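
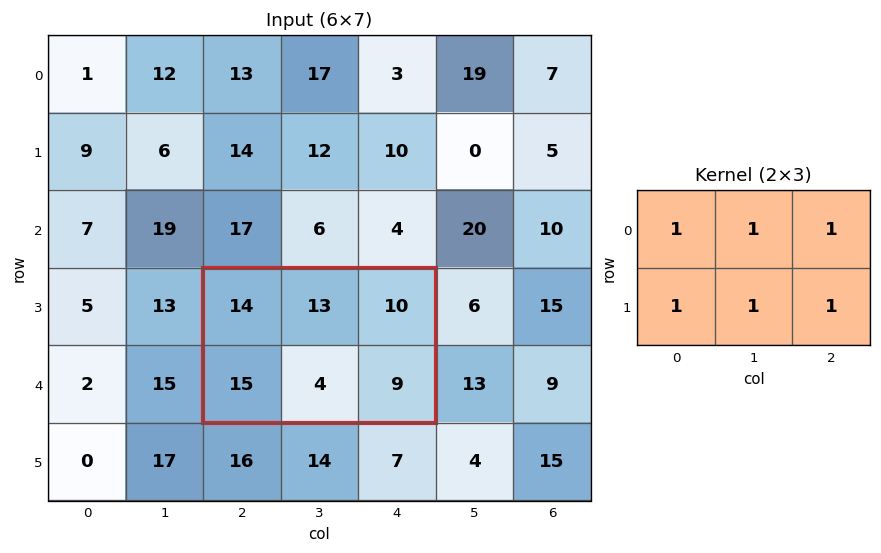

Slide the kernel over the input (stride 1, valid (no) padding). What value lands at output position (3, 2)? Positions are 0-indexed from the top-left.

65

The receptive field on the input at this output position is [14 13 10 / 15 4 9]. Elementwise product with the kernel and sum: 14·1 + 13·1 + 10·1 + 15·1 + 4·1 + 9·1.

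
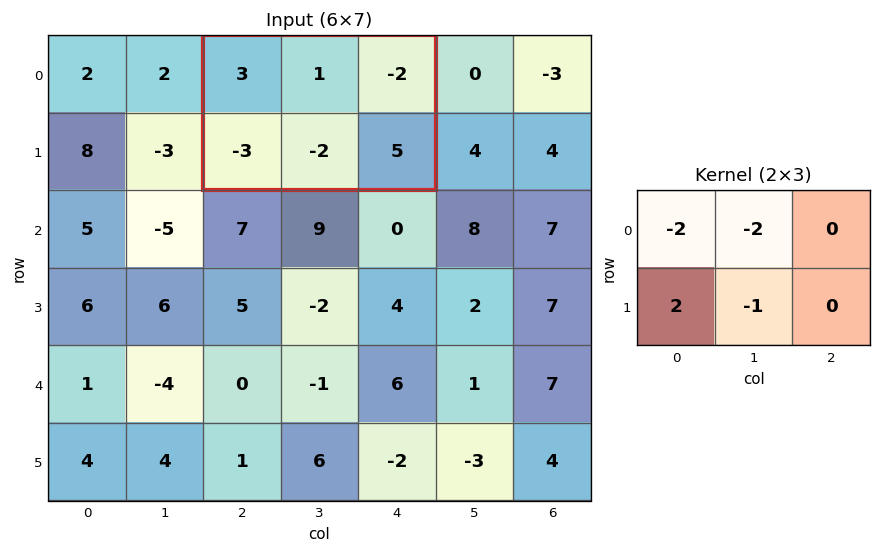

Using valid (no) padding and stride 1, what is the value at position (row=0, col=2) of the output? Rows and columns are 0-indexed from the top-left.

-12

The receptive field on the input at this output position is [3 1 -2 / -3 -2 5]. Elementwise product with the kernel and sum: 3·-2 + 1·-2 + -3·2 + -2·-1.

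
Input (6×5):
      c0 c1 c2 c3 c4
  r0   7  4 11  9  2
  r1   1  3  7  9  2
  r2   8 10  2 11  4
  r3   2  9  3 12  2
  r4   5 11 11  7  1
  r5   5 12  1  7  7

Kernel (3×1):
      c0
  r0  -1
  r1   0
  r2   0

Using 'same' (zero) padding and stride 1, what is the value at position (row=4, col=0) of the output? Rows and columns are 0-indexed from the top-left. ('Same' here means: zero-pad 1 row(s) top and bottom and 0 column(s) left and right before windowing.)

-2

The receptive field on the zero-padded input at this output position is [2 / 5 / 5]. Elementwise product with the kernel and sum: 2·-1.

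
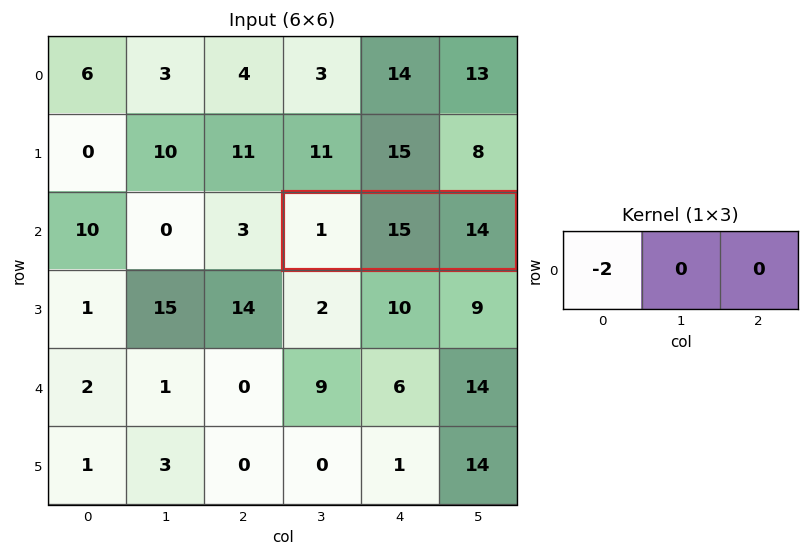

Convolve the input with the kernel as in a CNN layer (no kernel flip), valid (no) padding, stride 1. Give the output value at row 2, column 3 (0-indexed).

-2

The receptive field on the input at this output position is [1 15 14]. Elementwise product with the kernel and sum: 1·-2.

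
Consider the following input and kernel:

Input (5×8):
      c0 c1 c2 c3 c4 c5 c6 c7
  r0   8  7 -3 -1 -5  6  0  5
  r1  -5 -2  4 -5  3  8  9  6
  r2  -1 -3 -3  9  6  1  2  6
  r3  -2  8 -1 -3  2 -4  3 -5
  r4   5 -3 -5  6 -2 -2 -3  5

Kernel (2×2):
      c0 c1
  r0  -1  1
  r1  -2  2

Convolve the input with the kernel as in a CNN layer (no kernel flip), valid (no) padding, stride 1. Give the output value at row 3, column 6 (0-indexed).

8

The receptive field on the input at this output position is [3 -5 / -3 5]. Elementwise product with the kernel and sum: 3·-1 + -5·1 + -3·-2 + 5·2.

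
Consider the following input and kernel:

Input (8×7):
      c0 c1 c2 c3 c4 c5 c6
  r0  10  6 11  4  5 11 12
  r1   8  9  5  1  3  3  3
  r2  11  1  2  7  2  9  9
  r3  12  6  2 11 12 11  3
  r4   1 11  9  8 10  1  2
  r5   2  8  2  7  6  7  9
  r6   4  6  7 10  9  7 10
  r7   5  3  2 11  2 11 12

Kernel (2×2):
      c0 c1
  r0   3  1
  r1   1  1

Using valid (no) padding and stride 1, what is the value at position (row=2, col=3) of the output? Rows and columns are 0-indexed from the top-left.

The receptive field on the input at this output position is [7 2 / 11 12]. Elementwise product with the kernel and sum: 7·3 + 2·1 + 11·1 + 12·1.

46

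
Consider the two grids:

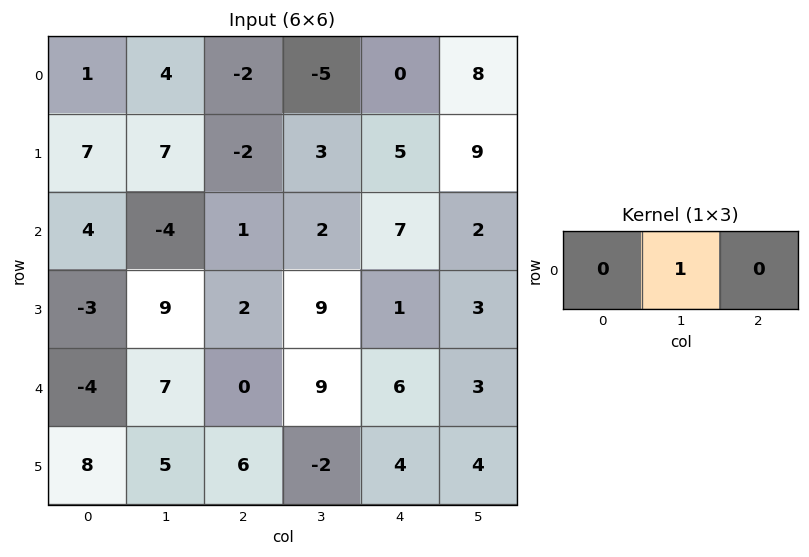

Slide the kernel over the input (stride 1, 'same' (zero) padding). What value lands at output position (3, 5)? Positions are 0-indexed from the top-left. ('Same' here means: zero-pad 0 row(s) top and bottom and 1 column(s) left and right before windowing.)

3

The receptive field on the zero-padded input at this output position is [1 3 0]. Elementwise product with the kernel and sum: 3·1.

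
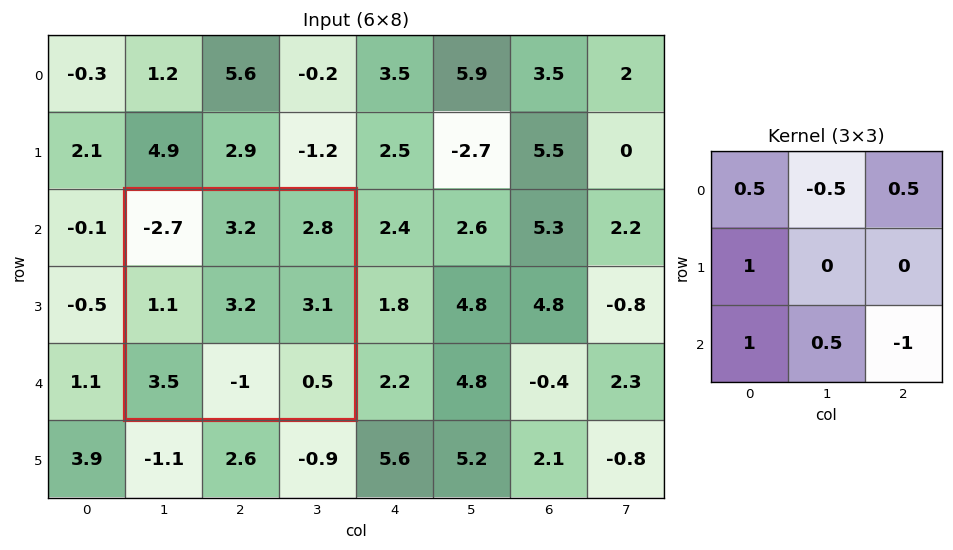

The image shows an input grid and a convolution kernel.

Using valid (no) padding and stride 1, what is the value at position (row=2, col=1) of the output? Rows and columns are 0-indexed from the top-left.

2.05

The receptive field on the input at this output position is [-2.7 3.2 2.8 / 1.1 3.2 3.1 / 3.5 -1 0.5]. Elementwise product with the kernel and sum: -2.7·0.5 + 3.2·-0.5 + 2.8·0.5 + 1.1·1 + 3.5·1 + -1·0.5 + 0.5·-1.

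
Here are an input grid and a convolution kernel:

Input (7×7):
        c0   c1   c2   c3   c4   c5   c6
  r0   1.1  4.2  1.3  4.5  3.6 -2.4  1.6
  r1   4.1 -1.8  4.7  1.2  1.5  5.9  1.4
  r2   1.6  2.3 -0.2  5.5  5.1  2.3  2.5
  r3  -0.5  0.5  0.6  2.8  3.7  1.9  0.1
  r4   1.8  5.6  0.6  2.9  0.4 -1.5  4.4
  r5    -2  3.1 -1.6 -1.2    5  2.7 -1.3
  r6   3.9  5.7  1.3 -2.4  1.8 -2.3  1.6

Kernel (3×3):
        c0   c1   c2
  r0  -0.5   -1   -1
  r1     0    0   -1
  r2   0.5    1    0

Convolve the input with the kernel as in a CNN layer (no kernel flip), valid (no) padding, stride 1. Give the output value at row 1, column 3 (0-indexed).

-5.2

The receptive field on the input at this output position is [1.2 1.5 5.9 / 5.5 5.1 2.3 / 2.8 3.7 1.9]. Elementwise product with the kernel and sum: 1.2·-0.5 + 1.5·-1 + 5.9·-1 + 2.3·-1 + 2.8·0.5 + 3.7·1.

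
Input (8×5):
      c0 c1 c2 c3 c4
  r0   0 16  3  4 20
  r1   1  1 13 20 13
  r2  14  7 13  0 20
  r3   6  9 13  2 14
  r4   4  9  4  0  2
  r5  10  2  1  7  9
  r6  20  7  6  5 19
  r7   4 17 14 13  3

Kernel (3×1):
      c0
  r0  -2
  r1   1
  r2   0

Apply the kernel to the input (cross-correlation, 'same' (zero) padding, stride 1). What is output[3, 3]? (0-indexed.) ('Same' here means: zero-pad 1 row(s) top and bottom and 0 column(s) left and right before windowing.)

2

The receptive field on the zero-padded input at this output position is [0 / 2 / 0]. Elementwise product with the kernel and sum: 0·-2 + 2·1.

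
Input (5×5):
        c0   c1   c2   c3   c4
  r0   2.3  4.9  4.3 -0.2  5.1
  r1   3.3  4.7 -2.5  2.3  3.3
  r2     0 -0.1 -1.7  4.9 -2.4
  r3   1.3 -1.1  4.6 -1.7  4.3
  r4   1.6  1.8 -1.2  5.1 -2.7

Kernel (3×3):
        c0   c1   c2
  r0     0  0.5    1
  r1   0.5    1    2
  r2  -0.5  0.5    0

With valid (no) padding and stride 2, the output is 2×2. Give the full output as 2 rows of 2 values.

Output[0,0]: The receptive field on the input at this output position is [2.3 4.9 4.3 / 3.3 4.7 -2.5 / 0 -0.1 -1.7]. Elementwise product with the kernel and sum: 4.9·0.5 + 4.3·1 + 3.3·0.5 + 4.7·1 + -2.5·2 + 0·-0.5 + -0.1·0.5.
Output[0,1]: The receptive field on the input at this output position is [4.3 -0.2 5.1 / -2.5 2.3 3.3 / -1.7 4.9 -2.4]. Elementwise product with the kernel and sum: -0.2·0.5 + 5.1·1 + -2.5·0.5 + 2.3·1 + 3.3·2 + -1.7·-0.5 + 4.9·0.5.

8.05 15.95
7.1 12.4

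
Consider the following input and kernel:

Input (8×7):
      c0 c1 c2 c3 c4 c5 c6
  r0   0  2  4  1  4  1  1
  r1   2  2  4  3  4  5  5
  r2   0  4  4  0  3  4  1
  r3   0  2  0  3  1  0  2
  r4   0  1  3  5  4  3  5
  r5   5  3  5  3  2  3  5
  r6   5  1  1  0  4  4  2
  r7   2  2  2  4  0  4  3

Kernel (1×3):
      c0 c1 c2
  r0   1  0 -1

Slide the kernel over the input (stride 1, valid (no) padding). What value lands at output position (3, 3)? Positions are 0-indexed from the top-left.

The receptive field on the input at this output position is [3 1 0]. Elementwise product with the kernel and sum: 3·1 + 0·-1.

3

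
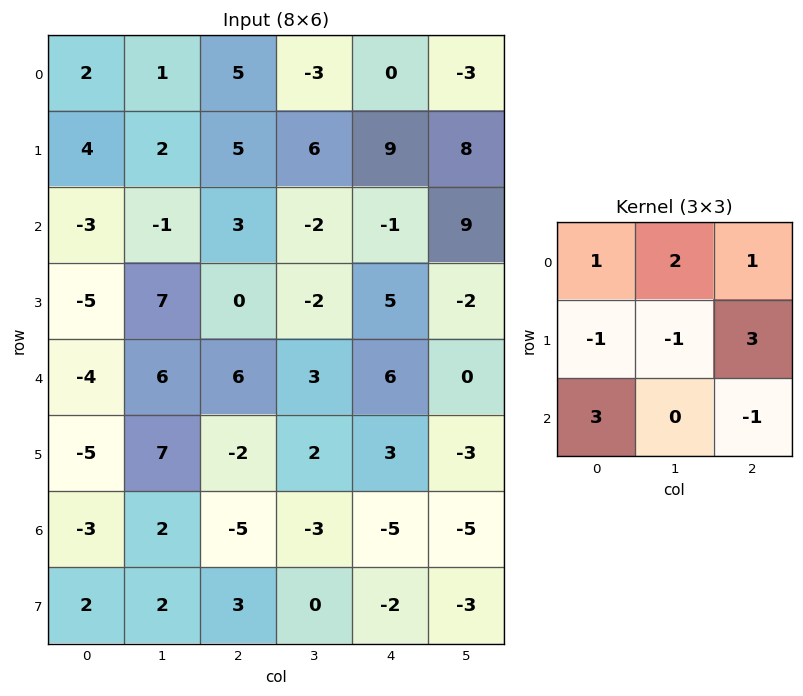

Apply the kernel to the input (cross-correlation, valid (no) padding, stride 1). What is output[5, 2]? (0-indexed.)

9

The receptive field on the input at this output position is [-2 2 3 / -5 -3 -5 / 3 0 -2]. Elementwise product with the kernel and sum: -2·1 + 2·2 + 3·1 + -5·-1 + -3·-1 + -5·3 + 3·3 + -2·-1.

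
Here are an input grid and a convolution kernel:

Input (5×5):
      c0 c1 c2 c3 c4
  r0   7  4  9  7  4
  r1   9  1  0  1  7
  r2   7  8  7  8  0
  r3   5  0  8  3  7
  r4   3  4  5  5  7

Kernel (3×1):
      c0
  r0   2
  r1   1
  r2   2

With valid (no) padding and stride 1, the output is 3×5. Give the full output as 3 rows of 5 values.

37 25 32 31 15
35 10 23 16 28
25 24 32 29 21

Output[0,0]: The receptive field on the input at this output position is [7 / 9 / 7]. Elementwise product with the kernel and sum: 7·2 + 9·1 + 7·2.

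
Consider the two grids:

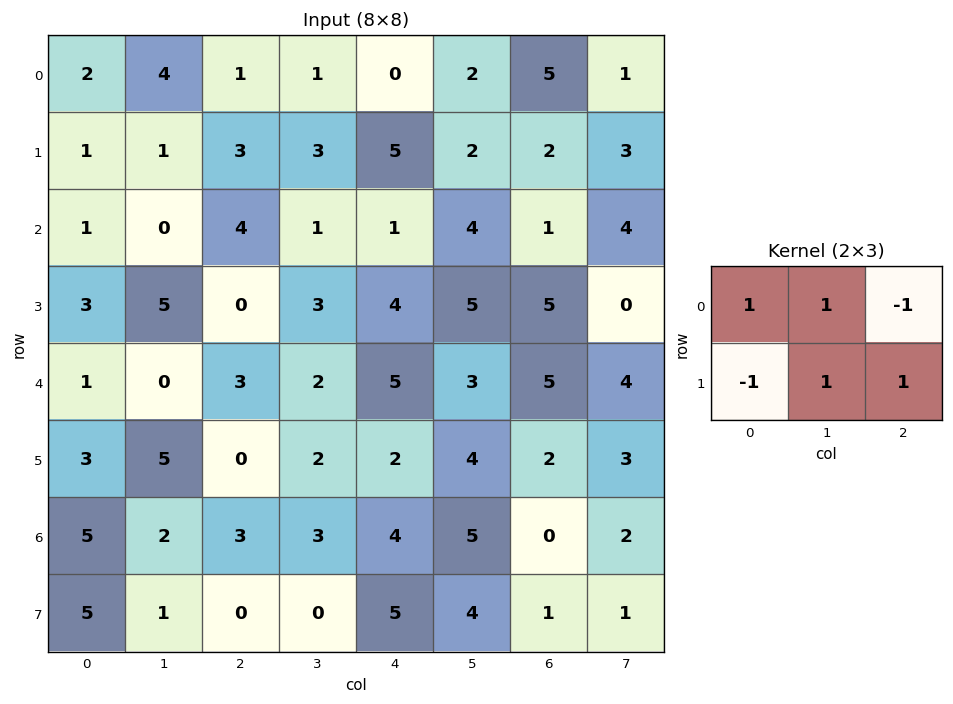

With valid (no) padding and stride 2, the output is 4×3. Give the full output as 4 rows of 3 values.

Output[0,0]: The receptive field on the input at this output position is [2 4 1 / 1 1 3]. Elementwise product with the kernel and sum: 2·1 + 4·1 + 1·-1 + 1·-1 + 1·1 + 3·1.
Output[0,1]: The receptive field on the input at this output position is [1 1 0 / 3 3 5]. Elementwise product with the kernel and sum: 1·1 + 1·1 + 0·-1 + 3·-1 + 3·1 + 5·1.

8 7 -4
-1 11 10
0 4 7
0 7 9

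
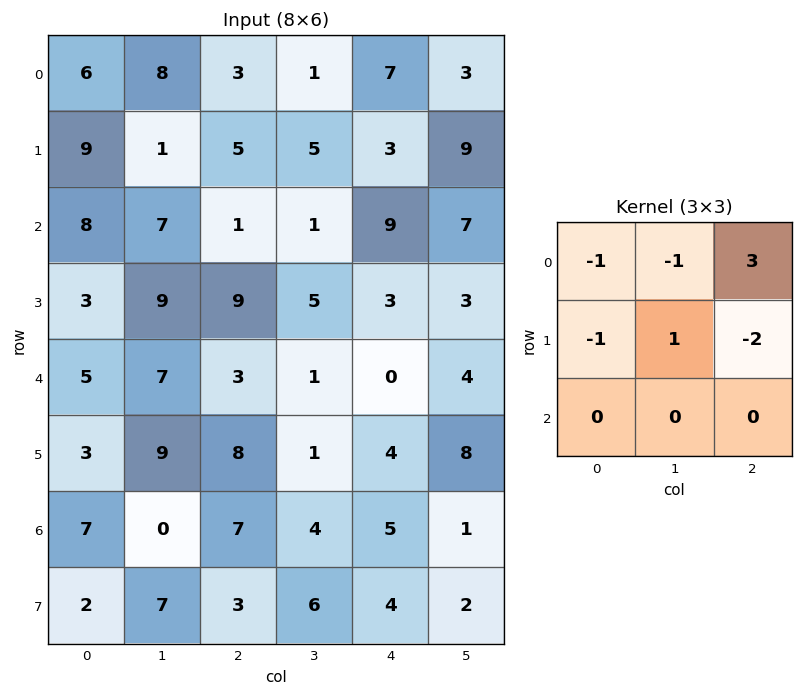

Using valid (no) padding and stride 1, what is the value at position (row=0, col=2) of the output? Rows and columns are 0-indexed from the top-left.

11

The receptive field on the input at this output position is [3 1 7 / 5 5 3 / 1 1 9]. Elementwise product with the kernel and sum: 3·-1 + 1·-1 + 7·3 + 5·-1 + 5·1 + 3·-2.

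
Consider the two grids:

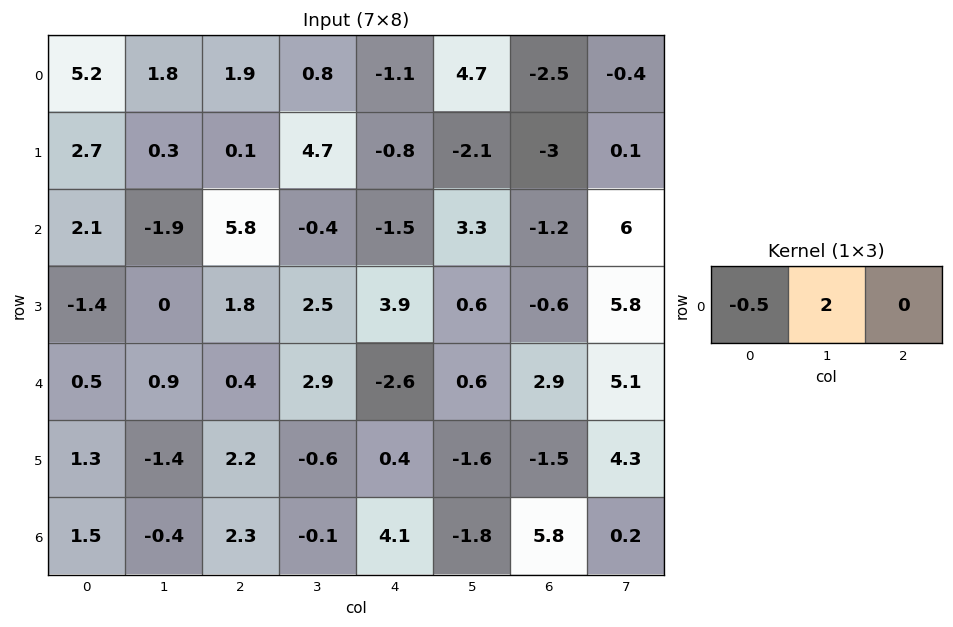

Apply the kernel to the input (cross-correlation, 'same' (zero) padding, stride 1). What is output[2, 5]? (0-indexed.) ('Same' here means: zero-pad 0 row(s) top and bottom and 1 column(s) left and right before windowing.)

7.35

The receptive field on the zero-padded input at this output position is [-1.5 3.3 -1.2]. Elementwise product with the kernel and sum: -1.5·-0.5 + 3.3·2.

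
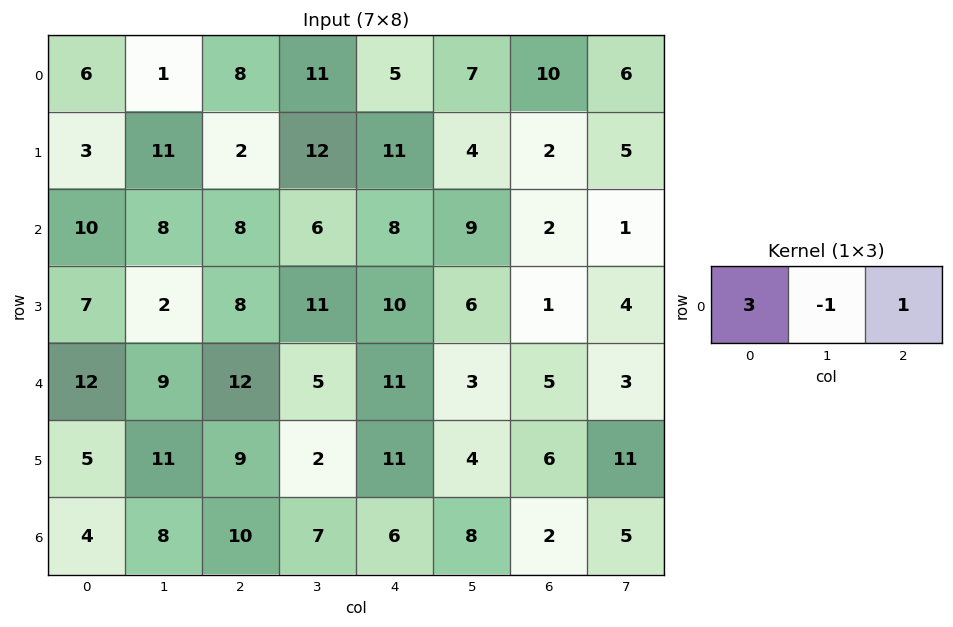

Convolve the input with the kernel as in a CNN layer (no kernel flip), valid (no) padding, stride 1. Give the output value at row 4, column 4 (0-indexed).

The receptive field on the input at this output position is [11 3 5]. Elementwise product with the kernel and sum: 11·3 + 3·-1 + 5·1.

35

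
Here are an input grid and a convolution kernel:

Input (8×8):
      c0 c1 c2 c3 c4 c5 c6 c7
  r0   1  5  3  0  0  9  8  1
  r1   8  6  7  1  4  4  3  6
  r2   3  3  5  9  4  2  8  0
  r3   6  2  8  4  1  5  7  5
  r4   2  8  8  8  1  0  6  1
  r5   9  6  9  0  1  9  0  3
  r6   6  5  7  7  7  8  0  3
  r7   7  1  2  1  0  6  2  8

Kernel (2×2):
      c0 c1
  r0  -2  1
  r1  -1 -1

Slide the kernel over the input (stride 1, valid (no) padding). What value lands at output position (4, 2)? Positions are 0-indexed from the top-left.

-17

The receptive field on the input at this output position is [8 8 / 9 0]. Elementwise product with the kernel and sum: 8·-2 + 8·1 + 9·-1 + 0·-1.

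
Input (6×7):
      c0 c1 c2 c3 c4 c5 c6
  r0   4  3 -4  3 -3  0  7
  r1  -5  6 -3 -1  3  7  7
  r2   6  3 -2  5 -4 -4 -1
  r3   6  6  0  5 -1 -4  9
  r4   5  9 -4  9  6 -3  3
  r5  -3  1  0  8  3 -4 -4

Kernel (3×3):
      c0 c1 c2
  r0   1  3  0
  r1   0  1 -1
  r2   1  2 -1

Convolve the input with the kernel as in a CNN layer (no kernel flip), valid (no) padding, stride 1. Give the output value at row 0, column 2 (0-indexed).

13

The receptive field on the input at this output position is [-4 3 -3 / -3 -1 3 / -2 5 -4]. Elementwise product with the kernel and sum: -4·1 + 3·3 + -1·1 + 3·-1 + -2·1 + 5·2 + -4·-1.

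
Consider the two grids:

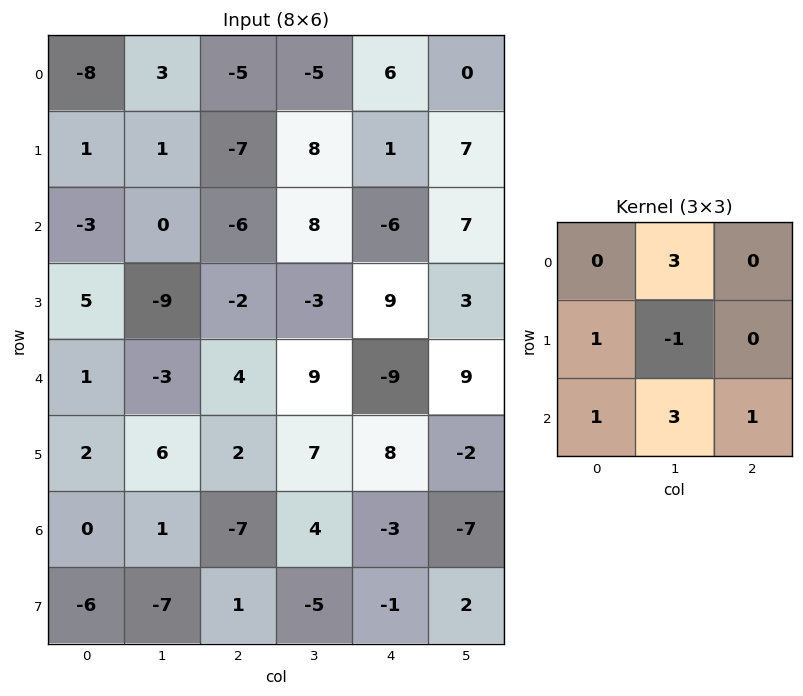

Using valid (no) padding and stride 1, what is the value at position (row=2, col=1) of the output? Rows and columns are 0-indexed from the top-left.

The receptive field on the input at this output position is [0 -6 8 / -9 -2 -3 / -3 4 9]. Elementwise product with the kernel and sum: -6·3 + -9·1 + -2·-1 + -3·1 + 4·3 + 9·1.

-7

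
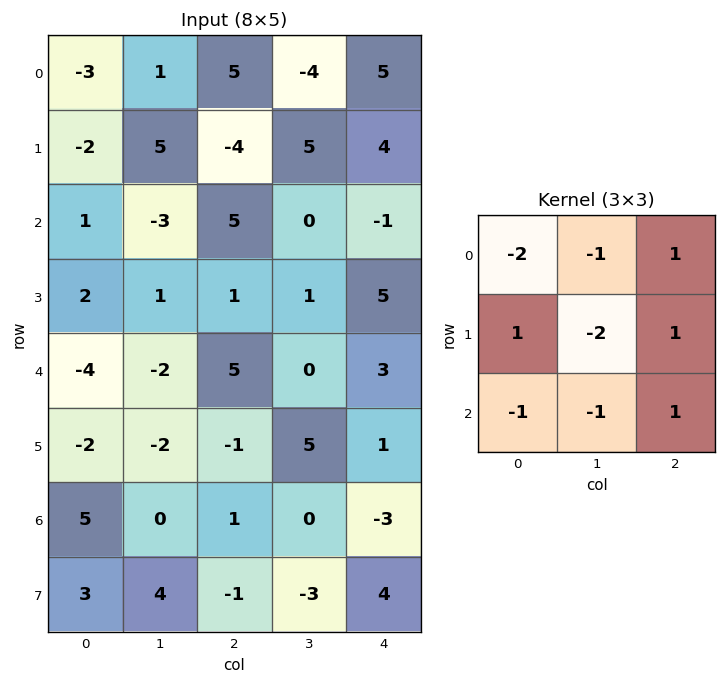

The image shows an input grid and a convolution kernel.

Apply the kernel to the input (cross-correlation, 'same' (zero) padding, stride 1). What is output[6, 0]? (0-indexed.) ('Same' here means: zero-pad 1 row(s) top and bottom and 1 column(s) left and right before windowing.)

-9

The receptive field on the zero-padded input at this output position is [0 -2 -2 / 0 5 0 / 0 3 4]. Elementwise product with the kernel and sum: 0·-2 + -2·-1 + -2·1 + 0·1 + 5·-2 + 0·1 + 0·-1 + 3·-1 + 4·1.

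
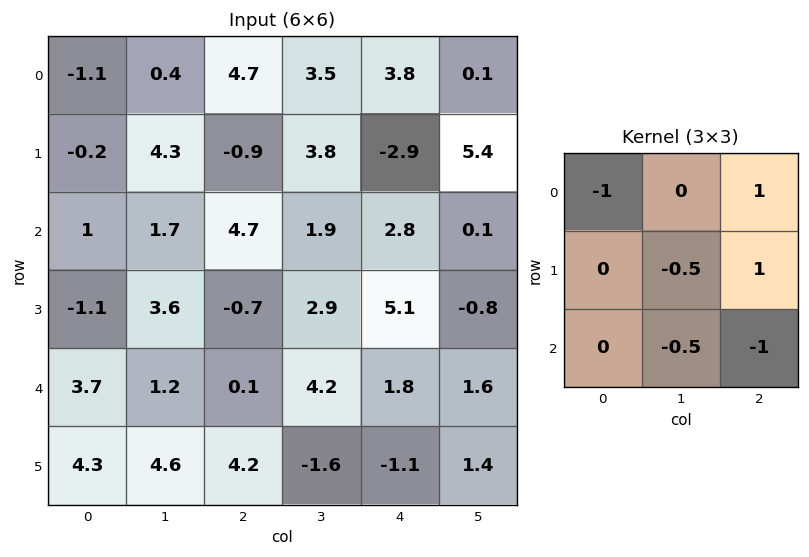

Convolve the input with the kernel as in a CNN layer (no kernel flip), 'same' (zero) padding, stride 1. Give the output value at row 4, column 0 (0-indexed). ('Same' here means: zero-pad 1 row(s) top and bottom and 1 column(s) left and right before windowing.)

The receptive field on the zero-padded input at this output position is [0 -1.1 3.6 / 0 3.7 1.2 / 0 4.3 4.6]. Elementwise product with the kernel and sum: 0·-1 + 3.6·1 + 3.7·-0.5 + 1.2·1 + 4.3·-0.5 + 4.6·-1.

-3.8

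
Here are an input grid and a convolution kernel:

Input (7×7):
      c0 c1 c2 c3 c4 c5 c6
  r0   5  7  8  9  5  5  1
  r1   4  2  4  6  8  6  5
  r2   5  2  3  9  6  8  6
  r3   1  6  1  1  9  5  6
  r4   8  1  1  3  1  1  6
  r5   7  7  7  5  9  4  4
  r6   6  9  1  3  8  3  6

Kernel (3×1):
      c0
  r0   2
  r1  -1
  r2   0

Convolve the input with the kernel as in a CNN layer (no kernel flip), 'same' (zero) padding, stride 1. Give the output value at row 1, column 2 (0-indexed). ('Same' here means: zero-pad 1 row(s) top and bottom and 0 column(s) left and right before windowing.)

The receptive field on the zero-padded input at this output position is [8 / 4 / 3]. Elementwise product with the kernel and sum: 8·2 + 4·-1.

12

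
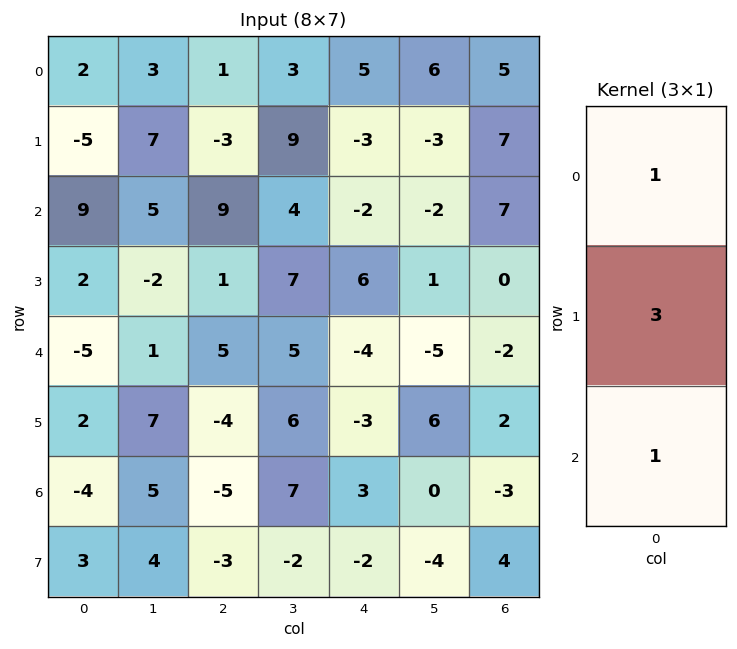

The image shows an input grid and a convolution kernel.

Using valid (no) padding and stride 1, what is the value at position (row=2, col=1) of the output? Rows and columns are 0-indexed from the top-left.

The receptive field on the input at this output position is [5 / -2 / 1]. Elementwise product with the kernel and sum: 5·1 + -2·3 + 1·1.

0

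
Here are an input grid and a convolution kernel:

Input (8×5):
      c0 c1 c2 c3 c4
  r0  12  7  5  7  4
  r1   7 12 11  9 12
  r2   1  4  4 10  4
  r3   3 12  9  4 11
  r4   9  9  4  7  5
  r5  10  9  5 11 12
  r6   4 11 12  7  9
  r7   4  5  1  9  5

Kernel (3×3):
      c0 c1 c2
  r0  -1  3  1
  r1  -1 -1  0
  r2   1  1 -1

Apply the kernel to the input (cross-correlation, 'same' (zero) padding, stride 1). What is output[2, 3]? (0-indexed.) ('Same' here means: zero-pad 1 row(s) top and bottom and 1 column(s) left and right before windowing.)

16

The receptive field on the zero-padded input at this output position is [11 9 12 / 4 10 4 / 9 4 11]. Elementwise product with the kernel and sum: 11·-1 + 9·3 + 12·1 + 4·-1 + 10·-1 + 9·1 + 4·1 + 11·-1.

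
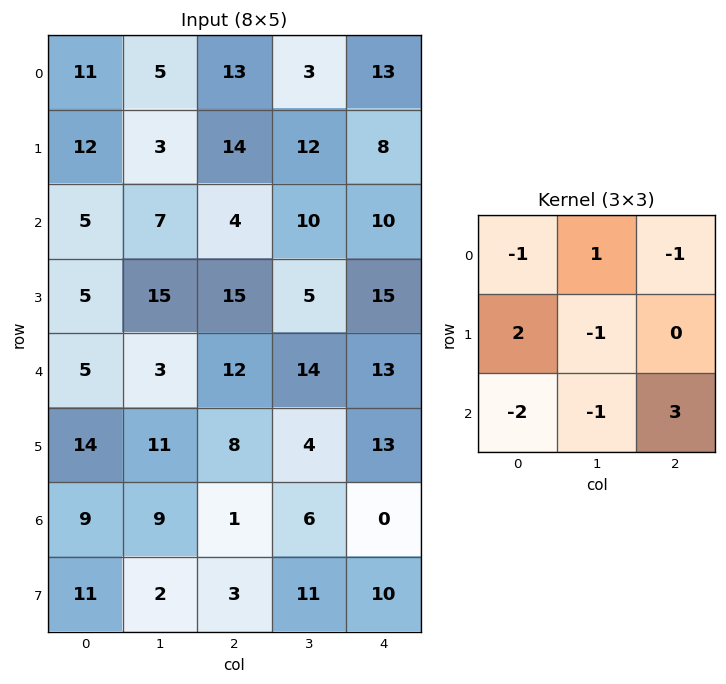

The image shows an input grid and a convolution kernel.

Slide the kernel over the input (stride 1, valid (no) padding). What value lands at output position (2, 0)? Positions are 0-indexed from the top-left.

The receptive field on the input at this output position is [5 7 4 / 5 15 15 / 5 3 12]. Elementwise product with the kernel and sum: 5·-1 + 7·1 + 4·-1 + 5·2 + 15·-1 + 5·-2 + 3·-1 + 12·3.

16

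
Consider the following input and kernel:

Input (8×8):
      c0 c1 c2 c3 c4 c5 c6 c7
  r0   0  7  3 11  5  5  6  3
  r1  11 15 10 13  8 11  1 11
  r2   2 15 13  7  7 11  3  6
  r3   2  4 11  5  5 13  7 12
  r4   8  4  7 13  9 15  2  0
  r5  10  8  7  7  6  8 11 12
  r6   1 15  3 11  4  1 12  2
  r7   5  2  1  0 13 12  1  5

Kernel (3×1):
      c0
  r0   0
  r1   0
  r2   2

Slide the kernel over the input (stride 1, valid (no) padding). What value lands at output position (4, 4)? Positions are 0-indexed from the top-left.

8

The receptive field on the input at this output position is [9 / 6 / 4]. Elementwise product with the kernel and sum: 4·2.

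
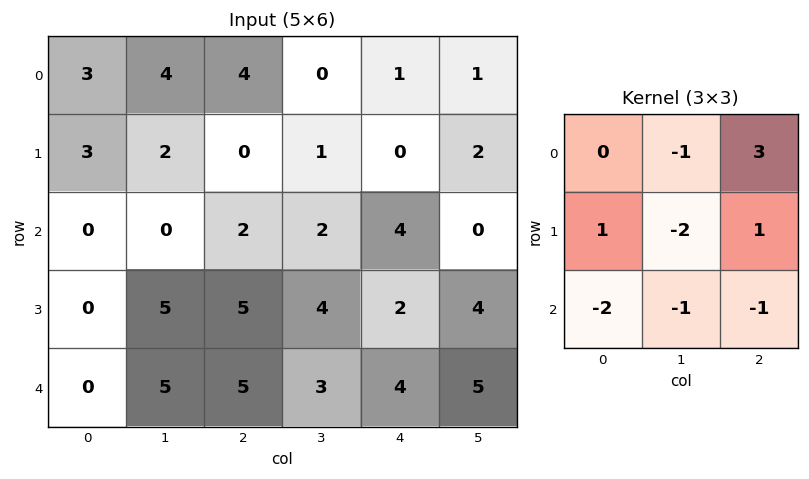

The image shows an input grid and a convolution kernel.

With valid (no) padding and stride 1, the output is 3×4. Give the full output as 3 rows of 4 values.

5 -5 -9 -3
-10 -18 -15 -14
-9 -15 -8 -15

Output[0,0]: The receptive field on the input at this output position is [3 4 4 / 3 2 0 / 0 0 2]. Elementwise product with the kernel and sum: 4·-1 + 4·3 + 3·1 + 2·-2 + 0·1 + 0·-2 + 0·-1 + 2·-1.
Output[0,1]: The receptive field on the input at this output position is [4 4 0 / 2 0 1 / 0 2 2]. Elementwise product with the kernel and sum: 4·-1 + 0·3 + 2·1 + 0·-2 + 1·1 + 0·-2 + 2·-1 + 2·-1.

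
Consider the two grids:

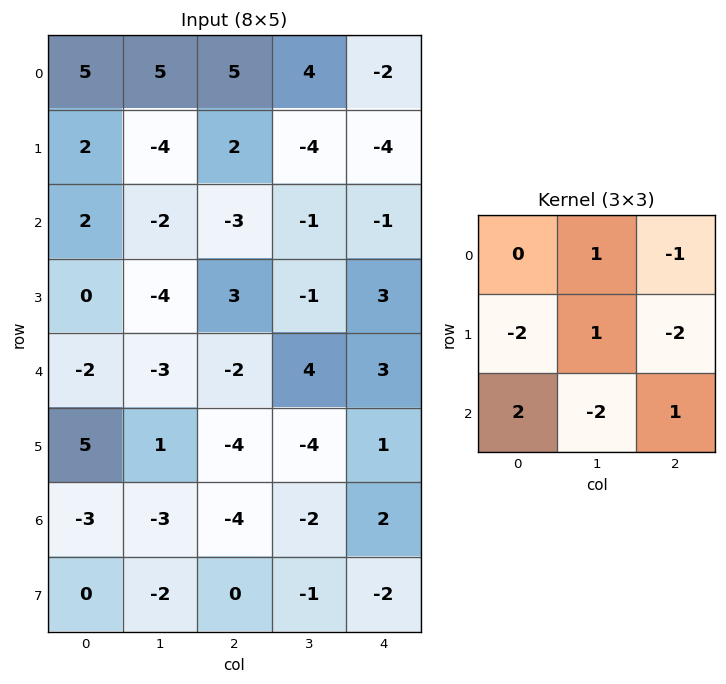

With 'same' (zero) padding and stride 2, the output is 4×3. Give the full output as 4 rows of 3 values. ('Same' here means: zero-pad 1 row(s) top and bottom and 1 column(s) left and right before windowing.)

-13 -29 -10
8 -6 -11
-1 6 -12
5 1 9

Output[0,0]: The receptive field on the zero-padded input at this output position is [0 0 0 / 0 5 5 / 0 2 -4]. Elementwise product with the kernel and sum: 0·1 + 0·-1 + 0·-2 + 5·1 + 5·-2 + 0·2 + 2·-2 + -4·1.
Output[0,1]: The receptive field on the zero-padded input at this output position is [0 0 0 / 5 5 4 / -4 2 -4]. Elementwise product with the kernel and sum: 0·1 + 0·-1 + 5·-2 + 5·1 + 4·-2 + -4·2 + 2·-2 + -4·1.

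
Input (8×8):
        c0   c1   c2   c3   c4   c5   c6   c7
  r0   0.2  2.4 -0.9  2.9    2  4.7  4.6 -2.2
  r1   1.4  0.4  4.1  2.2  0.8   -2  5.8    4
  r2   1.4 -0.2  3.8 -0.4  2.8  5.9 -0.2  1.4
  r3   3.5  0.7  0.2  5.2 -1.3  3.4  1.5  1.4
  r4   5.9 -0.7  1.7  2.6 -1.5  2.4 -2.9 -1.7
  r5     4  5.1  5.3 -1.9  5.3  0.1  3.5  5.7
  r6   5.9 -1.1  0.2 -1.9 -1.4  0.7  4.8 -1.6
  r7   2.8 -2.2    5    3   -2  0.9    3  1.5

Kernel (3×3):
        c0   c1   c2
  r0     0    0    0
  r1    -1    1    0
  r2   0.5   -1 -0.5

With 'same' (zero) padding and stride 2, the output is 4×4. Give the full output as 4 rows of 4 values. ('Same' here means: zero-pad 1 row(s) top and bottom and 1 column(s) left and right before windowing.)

-1.4 -8.3 0.4 -8.9
-2.45 1.55 5.4 -6.6
-0.65 0.6 -10.4 -11.6
4.2 -6.3 3.55 0.8

Output[0,0]: The receptive field on the zero-padded input at this output position is [0 0 0 / 0 0.2 2.4 / 0 1.4 0.4]. Elementwise product with the kernel and sum: 0·-1 + 0.2·1 + 0·0.5 + 1.4·-1 + 0.4·-0.5.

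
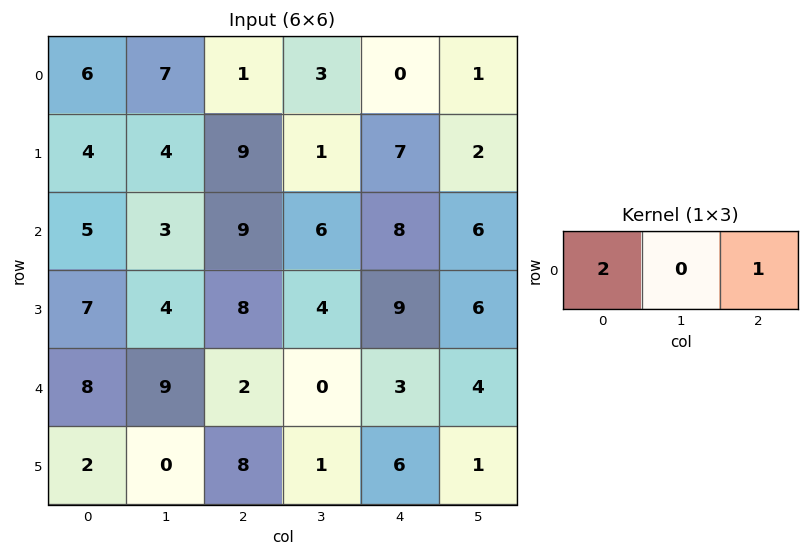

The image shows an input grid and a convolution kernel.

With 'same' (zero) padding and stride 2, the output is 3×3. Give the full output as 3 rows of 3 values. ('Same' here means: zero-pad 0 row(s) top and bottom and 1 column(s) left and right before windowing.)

Output[0,0]: The receptive field on the zero-padded input at this output position is [0 6 7]. Elementwise product with the kernel and sum: 0·2 + 7·1.
Output[0,1]: The receptive field on the zero-padded input at this output position is [7 1 3]. Elementwise product with the kernel and sum: 7·2 + 3·1.

7 17 7
3 12 18
9 18 4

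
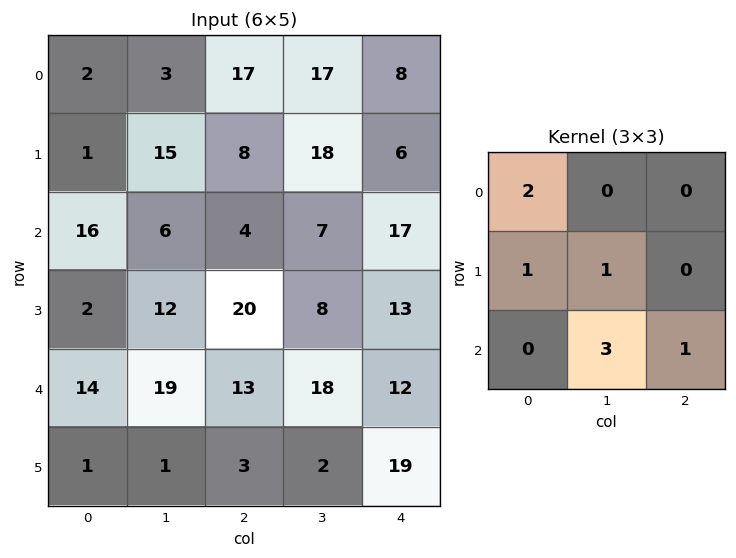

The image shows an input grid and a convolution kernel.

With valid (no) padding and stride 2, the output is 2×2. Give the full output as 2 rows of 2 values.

42 98
116 102

Output[0,0]: The receptive field on the input at this output position is [2 3 17 / 1 15 8 / 16 6 4]. Elementwise product with the kernel and sum: 2·2 + 1·1 + 15·1 + 6·3 + 4·1.
Output[0,1]: The receptive field on the input at this output position is [17 17 8 / 8 18 6 / 4 7 17]. Elementwise product with the kernel and sum: 17·2 + 8·1 + 18·1 + 7·3 + 17·1.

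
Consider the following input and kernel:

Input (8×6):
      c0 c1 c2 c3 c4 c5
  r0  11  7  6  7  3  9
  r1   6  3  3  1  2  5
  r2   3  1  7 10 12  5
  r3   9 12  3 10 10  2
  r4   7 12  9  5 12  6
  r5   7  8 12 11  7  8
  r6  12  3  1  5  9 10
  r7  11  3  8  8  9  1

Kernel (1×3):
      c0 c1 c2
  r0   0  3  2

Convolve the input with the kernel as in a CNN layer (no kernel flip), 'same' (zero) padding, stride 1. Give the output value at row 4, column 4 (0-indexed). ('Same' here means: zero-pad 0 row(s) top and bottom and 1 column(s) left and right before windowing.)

The receptive field on the zero-padded input at this output position is [5 12 6]. Elementwise product with the kernel and sum: 12·3 + 6·2.

48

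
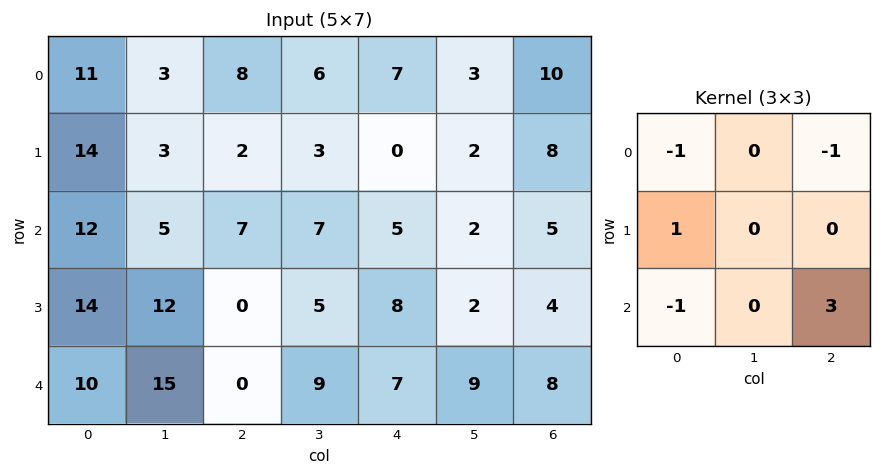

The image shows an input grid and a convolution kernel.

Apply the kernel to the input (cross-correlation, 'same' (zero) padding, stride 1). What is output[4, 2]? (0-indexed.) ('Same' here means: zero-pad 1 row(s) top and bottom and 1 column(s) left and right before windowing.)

-2

The receptive field on the zero-padded input at this output position is [12 0 5 / 15 0 9 / 0 0 0]. Elementwise product with the kernel and sum: 12·-1 + 5·-1 + 15·1 + 0·-1 + 0·3.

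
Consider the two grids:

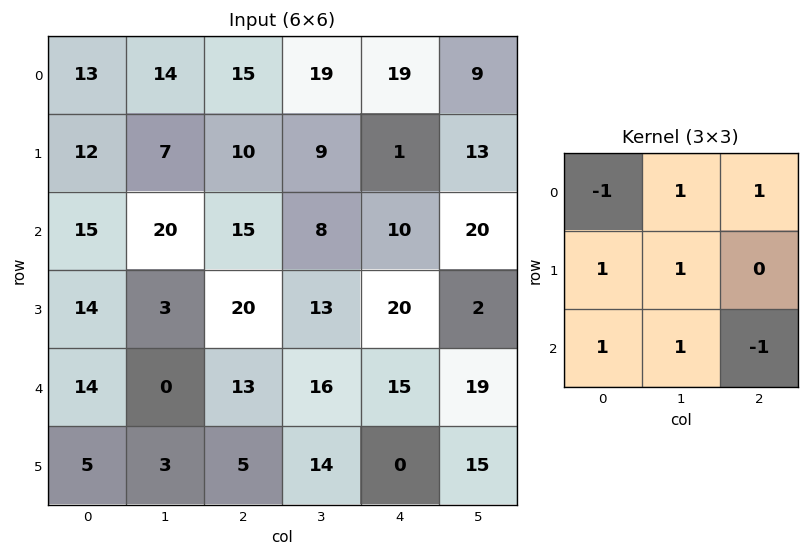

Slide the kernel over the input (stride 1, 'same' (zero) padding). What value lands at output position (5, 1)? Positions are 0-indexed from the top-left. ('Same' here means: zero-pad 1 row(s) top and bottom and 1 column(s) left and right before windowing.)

The receptive field on the zero-padded input at this output position is [14 0 13 / 5 3 5 / 0 0 0]. Elementwise product with the kernel and sum: 14·-1 + 0·1 + 13·1 + 5·1 + 3·1 + 0·1 + 0·1 + 0·-1.

7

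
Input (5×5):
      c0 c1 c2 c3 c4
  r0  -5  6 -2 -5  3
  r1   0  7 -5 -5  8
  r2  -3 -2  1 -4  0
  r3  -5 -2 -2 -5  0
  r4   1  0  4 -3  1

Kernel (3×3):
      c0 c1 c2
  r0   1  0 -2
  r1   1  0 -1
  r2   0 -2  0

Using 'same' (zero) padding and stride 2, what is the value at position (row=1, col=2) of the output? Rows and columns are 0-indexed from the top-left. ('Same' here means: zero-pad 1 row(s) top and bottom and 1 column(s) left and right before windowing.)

-9

The receptive field on the zero-padded input at this output position is [-5 8 0 / -4 0 0 / -5 0 0]. Elementwise product with the kernel and sum: -5·1 + 0·-2 + -4·1 + 0·-1 + 0·-2.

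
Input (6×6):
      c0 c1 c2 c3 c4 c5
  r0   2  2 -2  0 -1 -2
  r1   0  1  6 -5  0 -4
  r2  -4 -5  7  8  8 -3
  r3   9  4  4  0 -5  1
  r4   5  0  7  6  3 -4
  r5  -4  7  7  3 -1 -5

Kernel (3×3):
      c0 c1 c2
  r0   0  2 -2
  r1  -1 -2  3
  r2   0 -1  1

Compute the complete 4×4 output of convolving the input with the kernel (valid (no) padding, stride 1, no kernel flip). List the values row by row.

36 -31 6 -16
25 33 -14 -19
-22 -15 -22 28
16 8 -4 -40

Output[0,0]: The receptive field on the input at this output position is [2 2 -2 / 0 1 6 / -4 -5 7]. Elementwise product with the kernel and sum: 2·2 + -2·-2 + 0·-1 + 1·-2 + 6·3 + -5·-1 + 7·1.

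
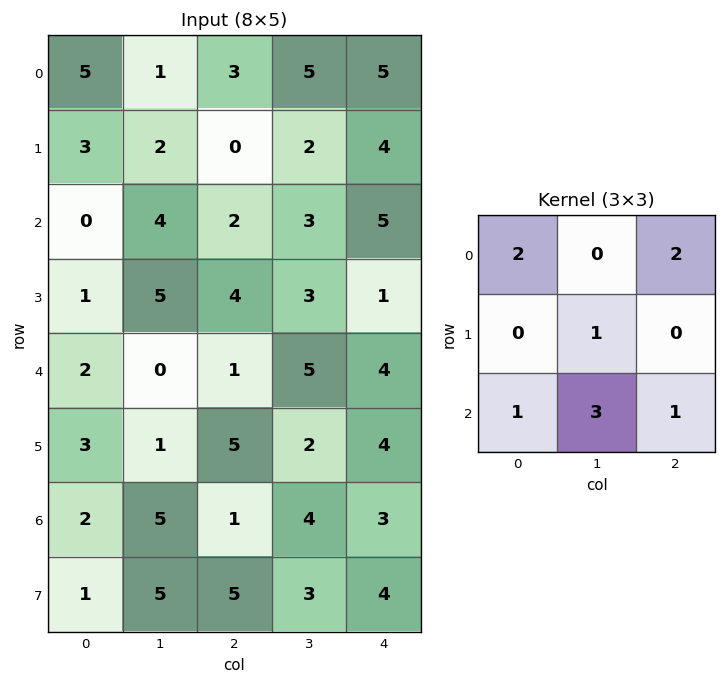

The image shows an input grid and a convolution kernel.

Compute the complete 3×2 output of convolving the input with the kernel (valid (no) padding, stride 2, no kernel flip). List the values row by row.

Output[0,0]: The receptive field on the input at this output position is [5 1 3 / 3 2 0 / 0 4 2]. Elementwise product with the kernel and sum: 5·2 + 3·2 + 2·1 + 0·1 + 4·3 + 2·1.

32 34
12 37
25 28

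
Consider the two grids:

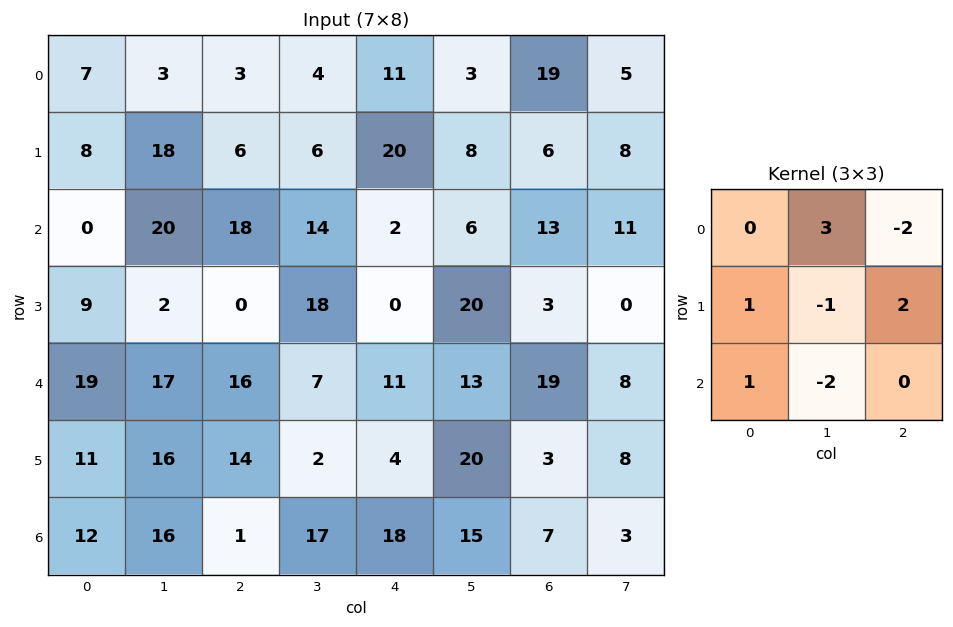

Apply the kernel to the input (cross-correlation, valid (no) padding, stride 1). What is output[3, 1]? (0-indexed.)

The receptive field on the input at this output position is [2 0 18 / 17 16 7 / 16 14 2]. Elementwise product with the kernel and sum: 0·3 + 18·-2 + 17·1 + 16·-1 + 7·2 + 16·1 + 14·-2.

-33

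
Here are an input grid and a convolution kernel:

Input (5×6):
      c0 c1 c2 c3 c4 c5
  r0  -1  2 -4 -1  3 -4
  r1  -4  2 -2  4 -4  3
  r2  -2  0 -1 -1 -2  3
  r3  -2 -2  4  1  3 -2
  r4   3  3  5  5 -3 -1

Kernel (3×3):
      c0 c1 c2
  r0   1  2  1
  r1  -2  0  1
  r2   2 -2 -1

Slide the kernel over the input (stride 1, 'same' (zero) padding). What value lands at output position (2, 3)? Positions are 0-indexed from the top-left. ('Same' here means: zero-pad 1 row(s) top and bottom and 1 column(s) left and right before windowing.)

The receptive field on the zero-padded input at this output position is [-2 4 -4 / -1 -1 -2 / 4 1 3]. Elementwise product with the kernel and sum: -2·1 + 4·2 + -4·1 + -1·-2 + -2·1 + 4·2 + 1·-2 + 3·-1.

5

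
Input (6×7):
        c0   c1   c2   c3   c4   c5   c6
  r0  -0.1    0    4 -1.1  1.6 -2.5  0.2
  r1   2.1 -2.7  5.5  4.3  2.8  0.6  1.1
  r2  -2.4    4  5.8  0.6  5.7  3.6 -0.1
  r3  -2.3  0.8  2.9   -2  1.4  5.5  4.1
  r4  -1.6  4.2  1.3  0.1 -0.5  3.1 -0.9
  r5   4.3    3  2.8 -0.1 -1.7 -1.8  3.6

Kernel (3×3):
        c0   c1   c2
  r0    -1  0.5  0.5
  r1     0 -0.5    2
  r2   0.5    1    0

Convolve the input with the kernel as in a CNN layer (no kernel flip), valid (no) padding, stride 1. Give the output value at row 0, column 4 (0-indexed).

The receptive field on the input at this output position is [1.6 -2.5 0.2 / 2.8 0.6 1.1 / 5.7 3.6 -0.1]. Elementwise product with the kernel and sum: 1.6·-1 + -2.5·0.5 + 0.2·0.5 + 0.6·-0.5 + 1.1·2 + 5.7·0.5 + 3.6·1.

5.6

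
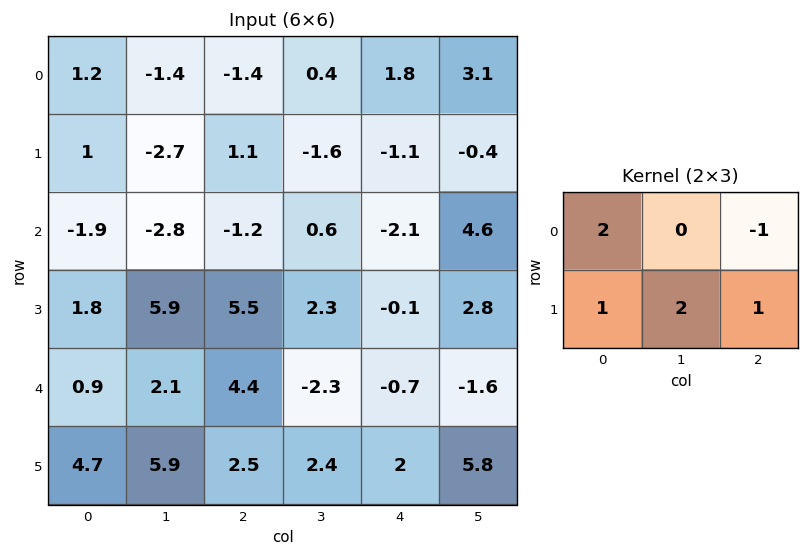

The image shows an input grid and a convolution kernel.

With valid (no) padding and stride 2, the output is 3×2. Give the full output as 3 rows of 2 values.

Output[0,0]: The receptive field on the input at this output position is [1.2 -1.4 -1.4 / 1 -2.7 1.1]. Elementwise product with the kernel and sum: 1.2·2 + -1.4·-1 + 1·1 + -2.7·2 + 1.1·1.
Output[0,1]: The receptive field on the input at this output position is [-1.4 0.4 1.8 / 1.1 -1.6 -1.1]. Elementwise product with the kernel and sum: -1.4·2 + 1.8·-1 + 1.1·1 + -1.6·2 + -1.1·1.

0.5 -7.8
16.5 9.7
16.4 18.8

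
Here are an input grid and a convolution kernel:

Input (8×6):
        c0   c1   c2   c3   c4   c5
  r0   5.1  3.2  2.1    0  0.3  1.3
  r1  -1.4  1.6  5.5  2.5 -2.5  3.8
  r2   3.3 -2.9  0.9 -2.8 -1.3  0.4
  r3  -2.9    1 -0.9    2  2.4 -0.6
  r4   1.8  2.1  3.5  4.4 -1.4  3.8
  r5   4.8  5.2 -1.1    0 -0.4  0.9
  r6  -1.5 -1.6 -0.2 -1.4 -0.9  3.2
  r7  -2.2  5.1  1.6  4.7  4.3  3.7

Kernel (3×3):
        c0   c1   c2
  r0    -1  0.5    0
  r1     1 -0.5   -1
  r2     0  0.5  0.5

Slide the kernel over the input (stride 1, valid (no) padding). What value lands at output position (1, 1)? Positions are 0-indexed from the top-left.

The receptive field on the input at this output position is [1.6 5.5 2.5 / -2.9 0.9 -2.8 / 1 -0.9 2]. Elementwise product with the kernel and sum: 1.6·-1 + 5.5·0.5 + -2.9·1 + 0.9·-0.5 + -2.8·-1 + -0.9·0.5 + 2·0.5.

1.15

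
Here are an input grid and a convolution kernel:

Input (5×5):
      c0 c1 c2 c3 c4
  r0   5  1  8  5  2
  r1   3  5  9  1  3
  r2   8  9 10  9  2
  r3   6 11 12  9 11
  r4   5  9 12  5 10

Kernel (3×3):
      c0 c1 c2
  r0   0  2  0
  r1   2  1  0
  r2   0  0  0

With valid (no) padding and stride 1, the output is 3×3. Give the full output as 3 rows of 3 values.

Output[0,0]: The receptive field on the input at this output position is [5 1 8 / 3 5 9 / 8 9 10]. Elementwise product with the kernel and sum: 1·2 + 3·2 + 5·1.

13 35 29
35 46 31
41 54 51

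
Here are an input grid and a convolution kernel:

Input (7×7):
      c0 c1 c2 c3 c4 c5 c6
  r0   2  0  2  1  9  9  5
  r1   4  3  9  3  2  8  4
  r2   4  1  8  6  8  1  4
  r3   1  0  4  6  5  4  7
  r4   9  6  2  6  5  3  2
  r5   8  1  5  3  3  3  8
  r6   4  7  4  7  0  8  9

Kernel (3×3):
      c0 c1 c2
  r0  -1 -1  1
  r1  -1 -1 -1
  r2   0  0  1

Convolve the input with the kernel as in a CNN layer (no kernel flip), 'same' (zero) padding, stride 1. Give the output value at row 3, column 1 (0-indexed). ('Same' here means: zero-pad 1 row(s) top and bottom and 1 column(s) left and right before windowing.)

0

The receptive field on the zero-padded input at this output position is [4 1 8 / 1 0 4 / 9 6 2]. Elementwise product with the kernel and sum: 4·-1 + 1·-1 + 8·1 + 1·-1 + 0·-1 + 4·-1 + 2·1.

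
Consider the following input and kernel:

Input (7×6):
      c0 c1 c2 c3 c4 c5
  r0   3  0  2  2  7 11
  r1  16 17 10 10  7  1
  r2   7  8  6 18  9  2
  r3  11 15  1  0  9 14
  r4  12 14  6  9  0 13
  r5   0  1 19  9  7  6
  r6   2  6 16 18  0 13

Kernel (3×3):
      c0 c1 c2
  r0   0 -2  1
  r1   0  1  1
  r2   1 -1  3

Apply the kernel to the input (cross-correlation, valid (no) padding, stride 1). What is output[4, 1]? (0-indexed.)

69

The receptive field on the input at this output position is [14 6 9 / 1 19 9 / 6 16 18]. Elementwise product with the kernel and sum: 6·-2 + 9·1 + 19·1 + 9·1 + 6·1 + 16·-1 + 18·3.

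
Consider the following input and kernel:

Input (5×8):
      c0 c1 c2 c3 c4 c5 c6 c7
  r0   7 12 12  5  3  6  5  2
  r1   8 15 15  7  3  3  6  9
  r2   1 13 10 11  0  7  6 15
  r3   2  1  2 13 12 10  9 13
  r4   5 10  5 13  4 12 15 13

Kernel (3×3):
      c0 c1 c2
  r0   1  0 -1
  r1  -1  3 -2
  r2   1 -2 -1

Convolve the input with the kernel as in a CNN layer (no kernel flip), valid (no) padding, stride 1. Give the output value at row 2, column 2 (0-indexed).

The receptive field on the input at this output position is [10 11 0 / 2 13 12 / 5 13 4]. Elementwise product with the kernel and sum: 10·1 + 0·-1 + 2·-1 + 13·3 + 12·-2 + 5·1 + 13·-2 + 4·-1.

-2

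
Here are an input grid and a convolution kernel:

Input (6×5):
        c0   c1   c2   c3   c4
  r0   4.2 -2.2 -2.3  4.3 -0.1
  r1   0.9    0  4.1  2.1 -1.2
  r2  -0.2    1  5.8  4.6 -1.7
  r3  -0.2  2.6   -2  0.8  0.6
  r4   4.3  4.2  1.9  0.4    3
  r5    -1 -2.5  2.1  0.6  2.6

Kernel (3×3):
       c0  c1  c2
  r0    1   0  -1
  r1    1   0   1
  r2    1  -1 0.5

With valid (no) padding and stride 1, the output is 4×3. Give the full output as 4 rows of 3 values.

13.2 -6.9 1.05
-1.4 8.5 6.9
-7.15 2.3 9.1
10.55 2.1 5.1

Output[0,0]: The receptive field on the input at this output position is [4.2 -2.2 -2.3 / 0.9 0 4.1 / -0.2 1 5.8]. Elementwise product with the kernel and sum: 4.2·1 + -2.3·-1 + 0.9·1 + 4.1·1 + -0.2·1 + 1·-1 + 5.8·0.5.
Output[0,1]: The receptive field on the input at this output position is [-2.2 -2.3 4.3 / 0 4.1 2.1 / 1 5.8 4.6]. Elementwise product with the kernel and sum: -2.2·1 + 4.3·-1 + 0·1 + 2.1·1 + 1·1 + 5.8·-1 + 4.6·0.5.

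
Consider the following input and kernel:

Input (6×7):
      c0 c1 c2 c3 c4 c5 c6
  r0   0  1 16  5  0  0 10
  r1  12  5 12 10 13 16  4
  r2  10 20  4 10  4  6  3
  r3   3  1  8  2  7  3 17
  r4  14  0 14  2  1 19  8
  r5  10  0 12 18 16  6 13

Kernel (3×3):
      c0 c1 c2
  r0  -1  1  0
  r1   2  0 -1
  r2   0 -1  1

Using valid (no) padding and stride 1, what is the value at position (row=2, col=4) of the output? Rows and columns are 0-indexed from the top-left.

-12

The receptive field on the input at this output position is [4 6 3 / 7 3 17 / 1 19 8]. Elementwise product with the kernel and sum: 4·-1 + 6·1 + 7·2 + 17·-1 + 19·-1 + 8·1.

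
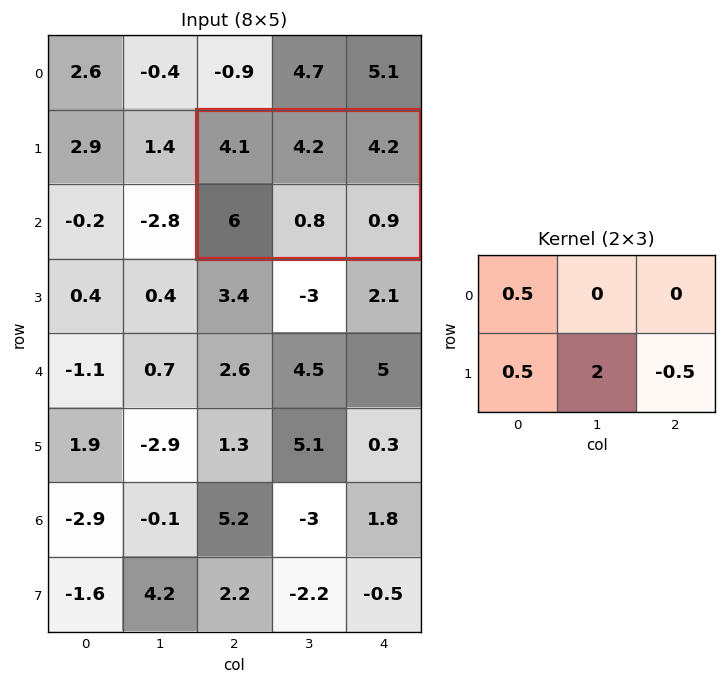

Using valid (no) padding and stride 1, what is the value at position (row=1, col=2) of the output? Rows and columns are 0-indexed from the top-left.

The receptive field on the input at this output position is [4.1 4.2 4.2 / 6 0.8 0.9]. Elementwise product with the kernel and sum: 4.1·0.5 + 6·0.5 + 0.8·2 + 0.9·-0.5.

6.2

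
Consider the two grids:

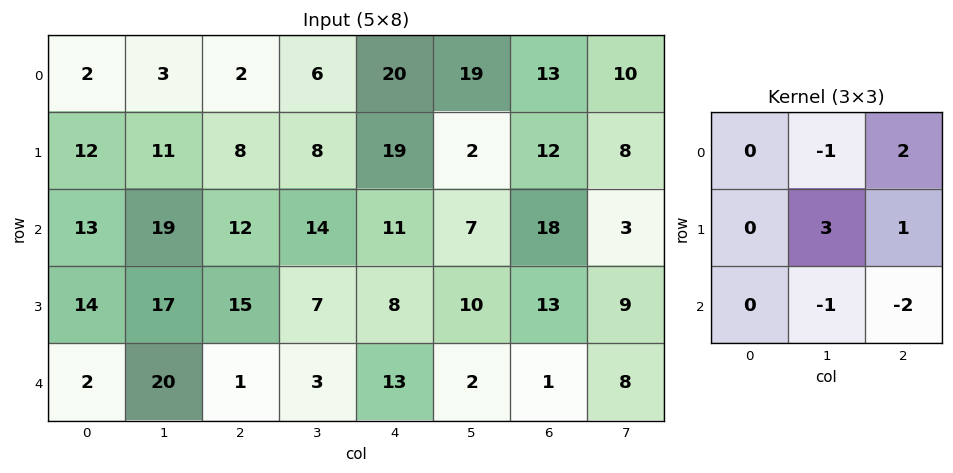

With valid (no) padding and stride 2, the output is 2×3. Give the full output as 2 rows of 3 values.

Output[0,0]: The receptive field on the input at this output position is [2 3 2 / 12 11 8 / 13 19 12]. Elementwise product with the kernel and sum: 3·-1 + 2·2 + 11·3 + 8·1 + 19·-1 + 12·-2.

-1 41 -18
49 8 68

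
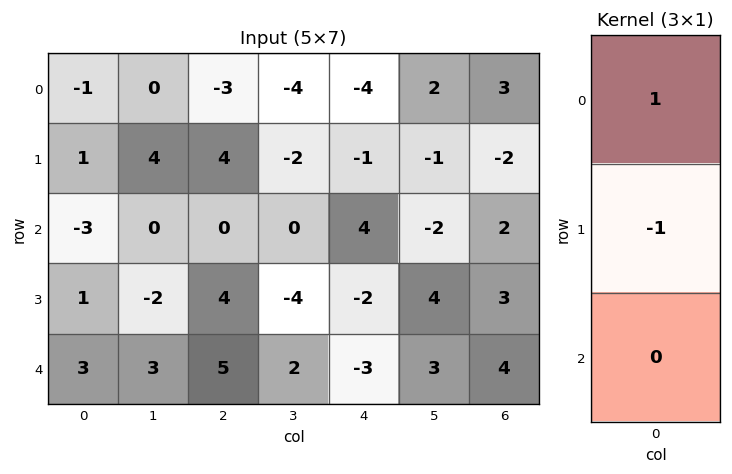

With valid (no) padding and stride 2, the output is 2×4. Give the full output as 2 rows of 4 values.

-2 -7 -3 5
-4 -4 6 -1

Output[0,0]: The receptive field on the input at this output position is [-1 / 1 / -3]. Elementwise product with the kernel and sum: -1·1 + 1·-1.
Output[0,1]: The receptive field on the input at this output position is [-3 / 4 / 0]. Elementwise product with the kernel and sum: -3·1 + 4·-1.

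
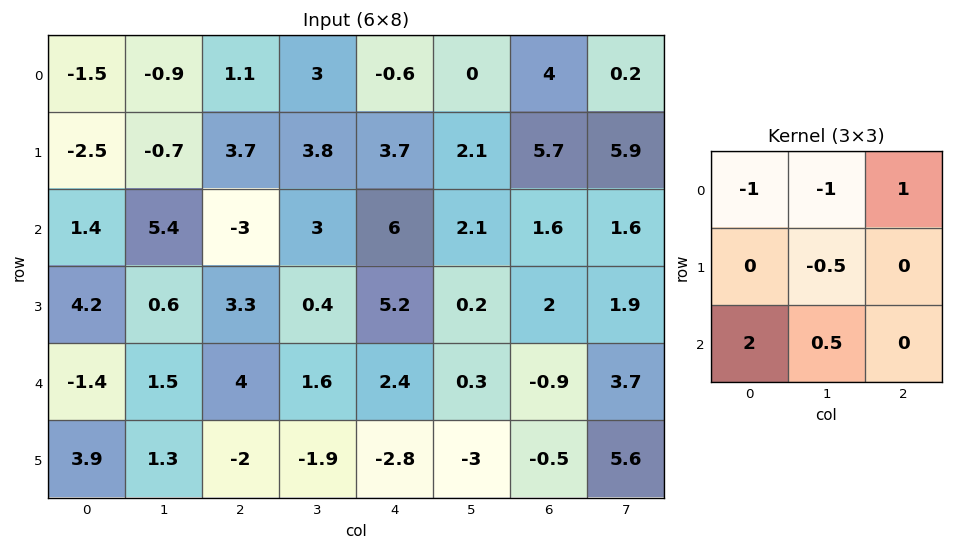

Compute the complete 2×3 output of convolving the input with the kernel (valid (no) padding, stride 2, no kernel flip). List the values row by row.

Output[0,0]: The receptive field on the input at this output position is [-1.5 -0.9 1.1 / -2.5 -0.7 3.7 / 1.4 5.4 -3]. Elementwise product with the kernel and sum: -1.5·-1 + -0.9·-1 + 1.1·1 + -0.7·-0.5 + 1.4·2 + 5.4·0.5.
Output[0,1]: The receptive field on the input at this output position is [1.1 3 -0.6 / 3.7 3.8 3.7 / -3 3 6]. Elementwise product with the kernel and sum: 1.1·-1 + 3·-1 + -0.6·1 + 3.8·-0.5 + -3·2 + 3·0.5.

9.35 -11.1 16.6
-12.15 14.6 -1.65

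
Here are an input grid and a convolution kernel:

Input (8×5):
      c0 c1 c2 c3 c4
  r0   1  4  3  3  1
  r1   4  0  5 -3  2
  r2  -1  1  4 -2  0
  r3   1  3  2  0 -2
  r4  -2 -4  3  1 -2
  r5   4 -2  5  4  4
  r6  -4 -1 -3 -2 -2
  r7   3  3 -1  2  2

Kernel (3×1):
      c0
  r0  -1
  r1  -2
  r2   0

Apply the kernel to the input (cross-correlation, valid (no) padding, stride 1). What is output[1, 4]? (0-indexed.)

-2

The receptive field on the input at this output position is [2 / 0 / -2]. Elementwise product with the kernel and sum: 2·-1 + 0·-2.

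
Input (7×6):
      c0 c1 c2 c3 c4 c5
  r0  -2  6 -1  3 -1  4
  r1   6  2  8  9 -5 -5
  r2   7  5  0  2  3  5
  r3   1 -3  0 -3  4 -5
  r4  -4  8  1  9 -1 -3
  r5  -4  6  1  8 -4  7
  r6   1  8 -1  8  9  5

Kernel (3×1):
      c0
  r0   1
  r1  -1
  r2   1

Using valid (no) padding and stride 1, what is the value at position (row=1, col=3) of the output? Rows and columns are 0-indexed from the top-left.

4

The receptive field on the input at this output position is [9 / 2 / -3]. Elementwise product with the kernel and sum: 9·1 + 2·-1 + -3·1.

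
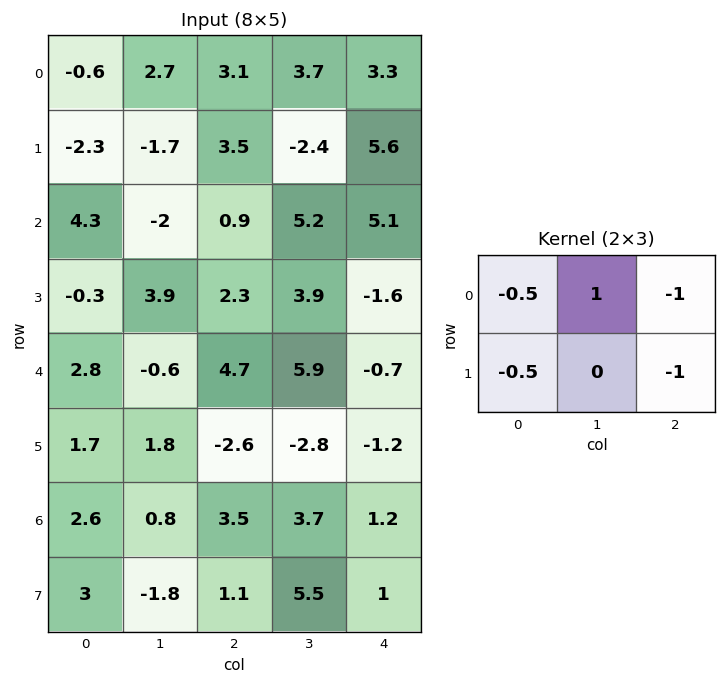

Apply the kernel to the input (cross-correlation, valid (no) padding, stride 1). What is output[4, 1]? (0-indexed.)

The receptive field on the input at this output position is [-0.6 4.7 5.9 / 1.8 -2.6 -2.8]. Elementwise product with the kernel and sum: -0.6·-0.5 + 4.7·1 + 5.9·-1 + 1.8·-0.5 + -2.8·-1.

1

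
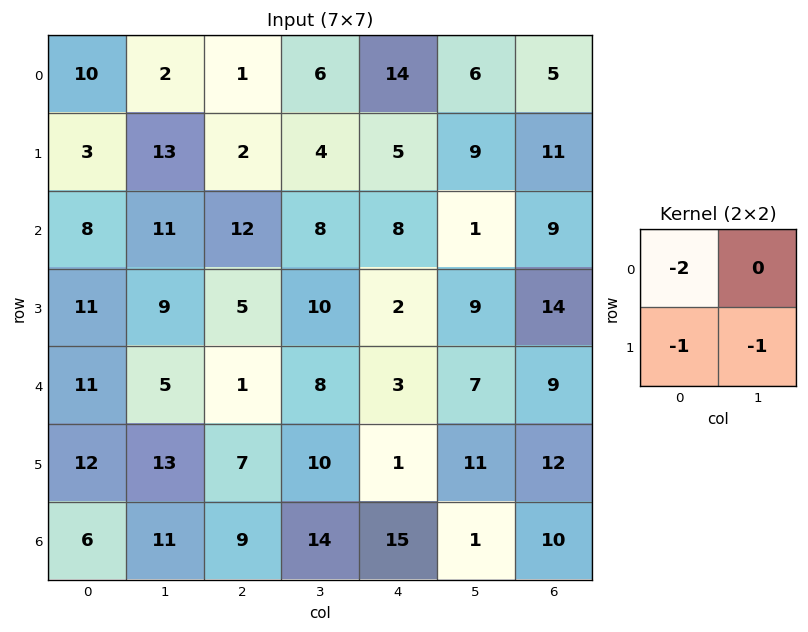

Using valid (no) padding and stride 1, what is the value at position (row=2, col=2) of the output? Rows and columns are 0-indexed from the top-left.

-39

The receptive field on the input at this output position is [12 8 / 5 10]. Elementwise product with the kernel and sum: 12·-2 + 5·-1 + 10·-1.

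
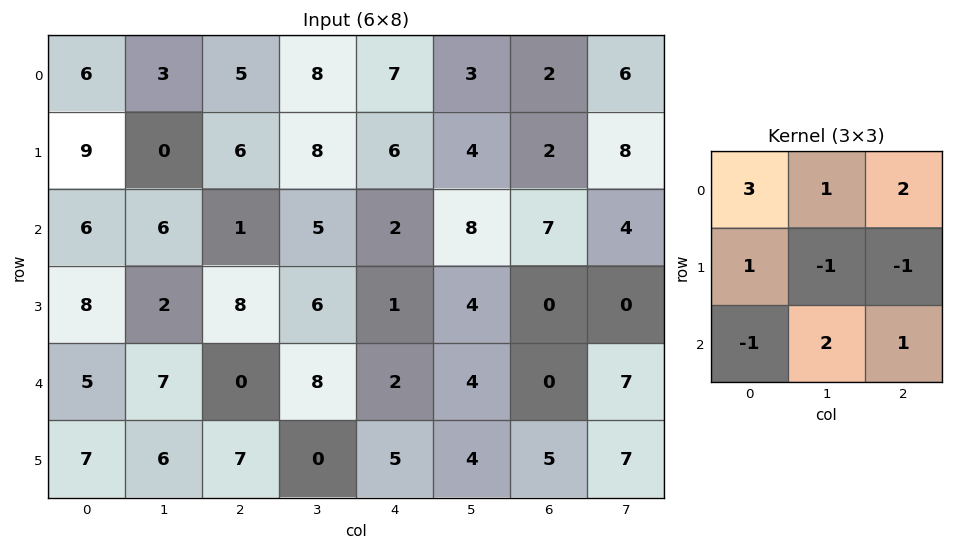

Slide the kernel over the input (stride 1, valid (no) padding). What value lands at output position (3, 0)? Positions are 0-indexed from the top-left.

52

The receptive field on the input at this output position is [8 2 8 / 5 7 0 / 7 6 7]. Elementwise product with the kernel and sum: 8·3 + 2·1 + 8·2 + 5·1 + 7·-1 + 0·-1 + 7·-1 + 6·2 + 7·1.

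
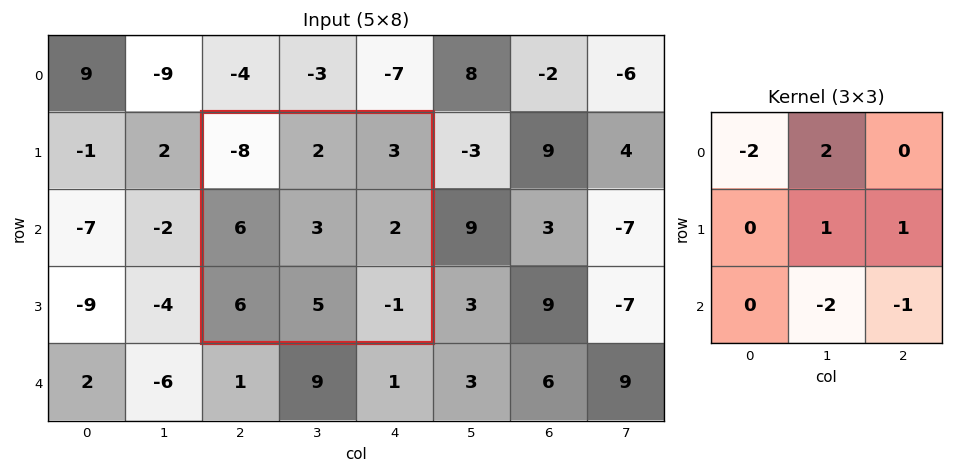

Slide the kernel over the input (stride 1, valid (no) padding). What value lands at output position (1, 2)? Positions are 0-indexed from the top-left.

The receptive field on the input at this output position is [-8 2 3 / 6 3 2 / 6 5 -1]. Elementwise product with the kernel and sum: -8·-2 + 2·2 + 3·1 + 2·1 + 5·-2 + -1·-1.

16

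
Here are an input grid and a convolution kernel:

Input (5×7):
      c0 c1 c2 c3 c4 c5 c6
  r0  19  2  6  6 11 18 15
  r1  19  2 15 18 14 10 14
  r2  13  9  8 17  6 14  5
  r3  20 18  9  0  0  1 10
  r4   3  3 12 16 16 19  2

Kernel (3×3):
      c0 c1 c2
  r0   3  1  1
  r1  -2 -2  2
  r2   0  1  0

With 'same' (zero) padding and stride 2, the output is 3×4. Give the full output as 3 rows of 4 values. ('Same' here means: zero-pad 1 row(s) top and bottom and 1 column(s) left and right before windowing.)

-15 11 16 -52
33 48 60 16
38 65 -25 -29

Output[0,0]: The receptive field on the zero-padded input at this output position is [0 0 0 / 0 19 2 / 0 19 2]. Elementwise product with the kernel and sum: 0·3 + 0·1 + 0·1 + 0·-2 + 19·-2 + 2·2 + 19·1.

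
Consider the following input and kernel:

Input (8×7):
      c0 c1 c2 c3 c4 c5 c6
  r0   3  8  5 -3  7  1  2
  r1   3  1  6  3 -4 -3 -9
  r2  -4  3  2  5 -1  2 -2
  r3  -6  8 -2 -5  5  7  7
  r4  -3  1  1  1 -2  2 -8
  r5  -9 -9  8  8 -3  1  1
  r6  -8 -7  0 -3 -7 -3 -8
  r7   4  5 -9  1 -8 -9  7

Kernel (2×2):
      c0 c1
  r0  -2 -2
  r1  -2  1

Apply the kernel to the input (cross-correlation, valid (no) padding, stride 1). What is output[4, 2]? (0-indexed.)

The receptive field on the input at this output position is [1 1 / 8 8]. Elementwise product with the kernel and sum: 1·-2 + 1·-2 + 8·-2 + 8·1.

-12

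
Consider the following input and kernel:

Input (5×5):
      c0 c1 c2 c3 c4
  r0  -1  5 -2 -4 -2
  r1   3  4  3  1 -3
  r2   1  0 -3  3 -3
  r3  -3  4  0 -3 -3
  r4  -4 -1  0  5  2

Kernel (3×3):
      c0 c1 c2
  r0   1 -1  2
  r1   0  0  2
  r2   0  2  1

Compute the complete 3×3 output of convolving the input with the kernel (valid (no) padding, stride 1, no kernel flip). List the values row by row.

Output[0,0]: The receptive field on the input at this output position is [-1 5 -2 / 3 4 3 / 1 0 -3]. Elementwise product with the kernel and sum: -1·1 + 5·-1 + -2·2 + 3·2 + 0·2 + -3·1.

-7 -2 -5
7 6 -19
-7 8 -6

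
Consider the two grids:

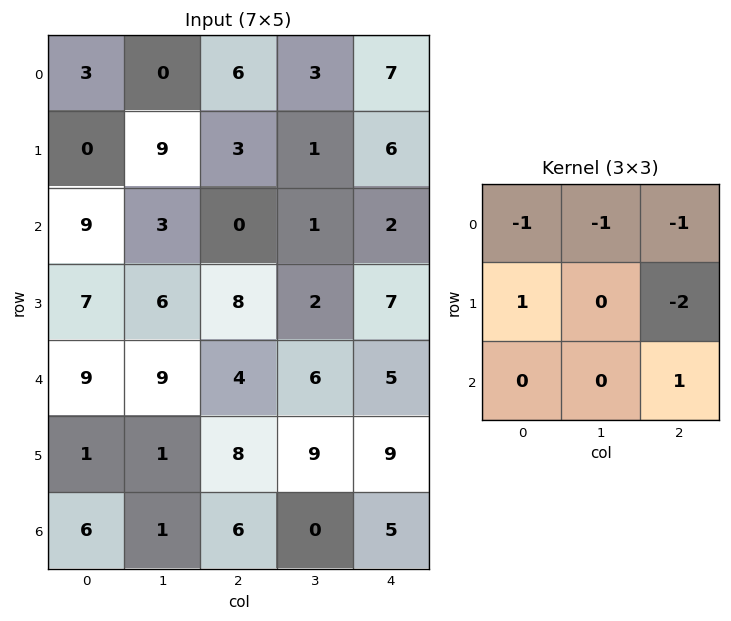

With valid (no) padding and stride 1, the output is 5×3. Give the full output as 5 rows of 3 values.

Output[0,0]: The receptive field on the input at this output position is [3 0 6 / 0 9 3 / 9 3 0]. Elementwise product with the kernel and sum: 3·-1 + 0·-1 + 6·-1 + 0·1 + 3·-2 + 0·1.
Output[0,1]: The receptive field on the input at this output position is [0 6 3 / 9 3 1 / 3 0 1]. Elementwise product with the kernel and sum: 0·-1 + 6·-1 + 3·-1 + 9·1 + 1·-2 + 1·1.

-15 -1 -23
5 -10 -7
-17 4 -4
-12 -10 -14
-31 -36 -20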